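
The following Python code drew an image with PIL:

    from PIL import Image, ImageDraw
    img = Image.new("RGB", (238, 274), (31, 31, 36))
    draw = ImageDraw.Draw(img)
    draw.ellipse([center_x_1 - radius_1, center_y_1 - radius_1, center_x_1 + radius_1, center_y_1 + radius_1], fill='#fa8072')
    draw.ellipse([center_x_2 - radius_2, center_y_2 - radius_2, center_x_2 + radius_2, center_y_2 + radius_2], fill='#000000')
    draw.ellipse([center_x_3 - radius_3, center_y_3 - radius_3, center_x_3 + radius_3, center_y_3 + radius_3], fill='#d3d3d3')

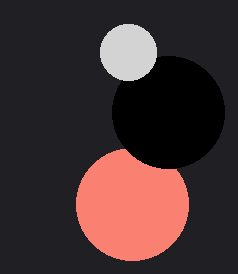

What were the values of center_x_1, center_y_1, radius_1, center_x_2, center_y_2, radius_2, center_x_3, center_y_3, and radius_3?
center_x_1 = 132, center_y_1 = 204, radius_1 = 56, center_x_2 = 168, center_y_2 = 112, radius_2 = 56, center_x_3 = 128, center_y_3 = 52, radius_3 = 28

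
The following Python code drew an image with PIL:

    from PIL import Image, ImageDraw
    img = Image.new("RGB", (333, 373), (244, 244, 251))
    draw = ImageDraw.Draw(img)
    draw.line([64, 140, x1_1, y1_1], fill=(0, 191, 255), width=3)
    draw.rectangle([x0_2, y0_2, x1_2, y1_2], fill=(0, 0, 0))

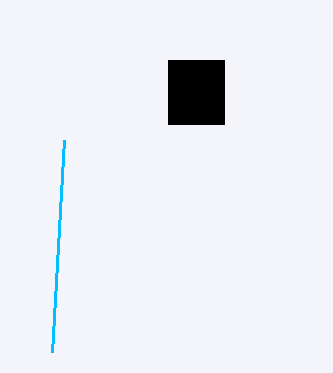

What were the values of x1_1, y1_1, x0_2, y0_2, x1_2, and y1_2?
x1_1 = 52; y1_1 = 352; x0_2 = 168; y0_2 = 60; x1_2 = 224; y1_2 = 124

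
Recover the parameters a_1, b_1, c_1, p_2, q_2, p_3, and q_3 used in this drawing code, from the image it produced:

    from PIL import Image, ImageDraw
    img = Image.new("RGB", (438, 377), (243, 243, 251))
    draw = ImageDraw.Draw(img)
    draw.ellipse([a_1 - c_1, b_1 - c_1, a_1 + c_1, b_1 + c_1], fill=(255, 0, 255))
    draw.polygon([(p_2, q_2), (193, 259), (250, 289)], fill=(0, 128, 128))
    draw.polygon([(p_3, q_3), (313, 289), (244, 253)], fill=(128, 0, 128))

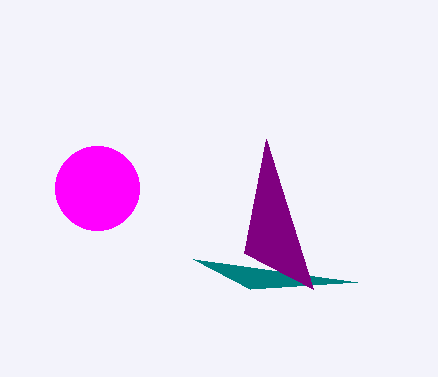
a_1 = 97; b_1 = 188; c_1 = 42; p_2 = 357; q_2 = 282; p_3 = 266; q_3 = 139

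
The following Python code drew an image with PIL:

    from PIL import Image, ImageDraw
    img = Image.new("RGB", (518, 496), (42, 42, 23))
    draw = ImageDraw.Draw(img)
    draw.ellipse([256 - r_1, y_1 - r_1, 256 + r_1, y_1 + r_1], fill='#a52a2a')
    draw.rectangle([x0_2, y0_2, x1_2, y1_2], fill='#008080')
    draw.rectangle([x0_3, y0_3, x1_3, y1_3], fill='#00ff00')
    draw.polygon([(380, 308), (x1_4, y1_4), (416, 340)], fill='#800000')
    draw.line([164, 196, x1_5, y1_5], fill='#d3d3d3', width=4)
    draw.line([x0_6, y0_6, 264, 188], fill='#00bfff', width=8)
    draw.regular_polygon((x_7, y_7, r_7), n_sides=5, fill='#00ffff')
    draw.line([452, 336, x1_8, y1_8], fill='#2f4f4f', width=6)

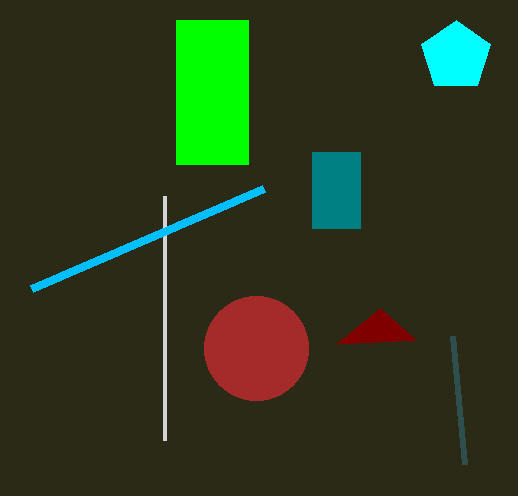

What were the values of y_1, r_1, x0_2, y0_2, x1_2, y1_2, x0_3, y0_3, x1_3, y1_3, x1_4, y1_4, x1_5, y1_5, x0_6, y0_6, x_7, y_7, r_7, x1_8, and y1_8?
y_1 = 348, r_1 = 52, x0_2 = 312, y0_2 = 152, x1_2 = 360, y1_2 = 228, x0_3 = 176, y0_3 = 20, x1_3 = 248, y1_3 = 164, x1_4 = 336, y1_4 = 344, x1_5 = 164, y1_5 = 440, x0_6 = 32, y0_6 = 288, x_7 = 456, y_7 = 56, r_7 = 36, x1_8 = 464, y1_8 = 464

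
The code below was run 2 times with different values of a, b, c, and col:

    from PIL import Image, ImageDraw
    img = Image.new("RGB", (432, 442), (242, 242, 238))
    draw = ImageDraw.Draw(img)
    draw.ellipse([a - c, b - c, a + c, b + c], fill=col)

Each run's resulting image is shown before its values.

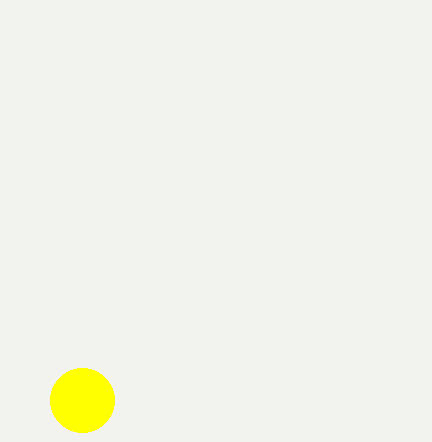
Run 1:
a = 82
b = 400
c = 32
col = 'yellow'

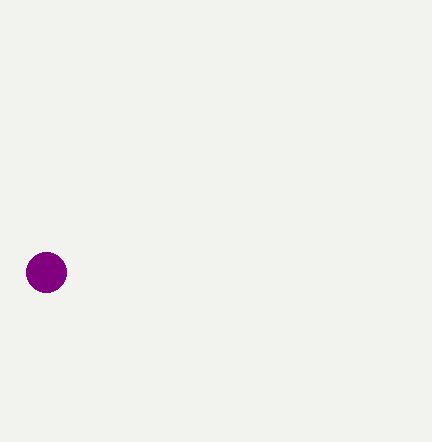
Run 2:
a = 46
b = 272
c = 20
col = 'purple'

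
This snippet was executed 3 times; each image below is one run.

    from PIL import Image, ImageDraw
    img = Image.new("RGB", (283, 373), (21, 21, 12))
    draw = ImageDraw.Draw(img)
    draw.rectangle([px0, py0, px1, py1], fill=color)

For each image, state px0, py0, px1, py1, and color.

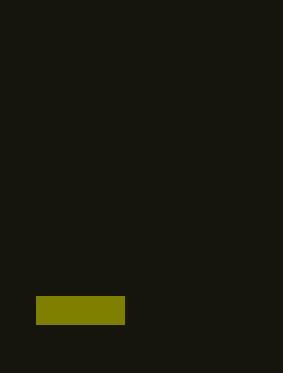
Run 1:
px0 = 36
py0 = 296
px1 = 124
py1 = 324
color = 'olive'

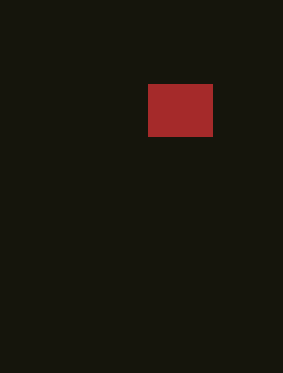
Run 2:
px0 = 148
py0 = 84
px1 = 212
py1 = 136
color = 'brown'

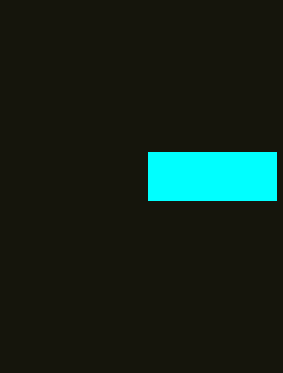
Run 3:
px0 = 148; py0 = 152; px1 = 276; py1 = 200; color = 'cyan'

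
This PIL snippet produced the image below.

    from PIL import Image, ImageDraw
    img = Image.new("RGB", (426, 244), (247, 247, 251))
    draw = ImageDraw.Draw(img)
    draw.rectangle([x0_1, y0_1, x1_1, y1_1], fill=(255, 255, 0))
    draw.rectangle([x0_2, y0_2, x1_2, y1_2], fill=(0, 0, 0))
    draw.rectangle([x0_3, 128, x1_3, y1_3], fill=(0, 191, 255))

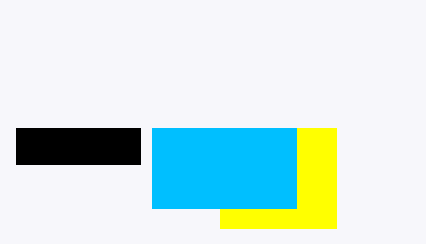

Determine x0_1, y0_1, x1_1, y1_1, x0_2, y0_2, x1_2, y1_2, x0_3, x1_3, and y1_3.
x0_1 = 220
y0_1 = 128
x1_1 = 336
y1_1 = 228
x0_2 = 16
y0_2 = 128
x1_2 = 140
y1_2 = 164
x0_3 = 152
x1_3 = 296
y1_3 = 208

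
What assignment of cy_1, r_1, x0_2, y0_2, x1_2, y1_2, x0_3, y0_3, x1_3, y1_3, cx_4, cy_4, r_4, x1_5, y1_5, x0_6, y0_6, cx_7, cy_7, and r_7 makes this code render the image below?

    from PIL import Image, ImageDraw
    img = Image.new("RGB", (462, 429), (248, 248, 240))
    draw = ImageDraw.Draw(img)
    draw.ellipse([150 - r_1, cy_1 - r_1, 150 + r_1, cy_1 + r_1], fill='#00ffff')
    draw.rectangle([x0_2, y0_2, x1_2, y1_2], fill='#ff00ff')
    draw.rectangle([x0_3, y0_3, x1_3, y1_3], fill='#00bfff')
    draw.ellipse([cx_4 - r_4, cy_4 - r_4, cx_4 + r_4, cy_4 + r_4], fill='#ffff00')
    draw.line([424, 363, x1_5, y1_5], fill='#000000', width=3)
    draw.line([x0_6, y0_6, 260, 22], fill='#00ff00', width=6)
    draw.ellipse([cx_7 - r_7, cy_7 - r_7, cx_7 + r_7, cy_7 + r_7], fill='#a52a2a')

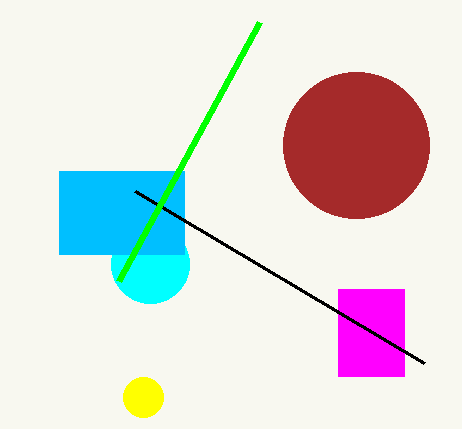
cy_1 = 264; r_1 = 39; x0_2 = 338; y0_2 = 289; x1_2 = 404; y1_2 = 376; x0_3 = 59; y0_3 = 171; x1_3 = 184; y1_3 = 254; cx_4 = 143; cy_4 = 397; r_4 = 20; x1_5 = 135; y1_5 = 191; x0_6 = 119; y0_6 = 281; cx_7 = 356; cy_7 = 145; r_7 = 73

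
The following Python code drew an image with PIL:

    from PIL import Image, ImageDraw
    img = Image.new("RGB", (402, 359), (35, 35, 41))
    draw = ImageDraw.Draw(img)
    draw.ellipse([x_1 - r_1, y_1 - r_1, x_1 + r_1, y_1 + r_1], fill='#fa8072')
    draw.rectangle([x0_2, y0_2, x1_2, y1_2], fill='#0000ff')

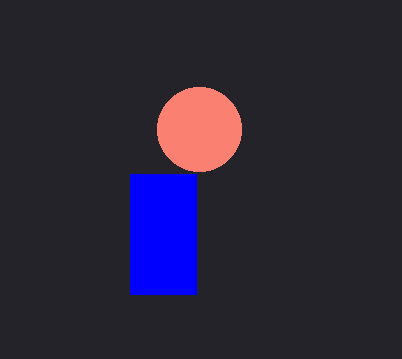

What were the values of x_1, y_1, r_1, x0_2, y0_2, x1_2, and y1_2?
x_1 = 199
y_1 = 129
r_1 = 42
x0_2 = 130
y0_2 = 174
x1_2 = 196
y1_2 = 294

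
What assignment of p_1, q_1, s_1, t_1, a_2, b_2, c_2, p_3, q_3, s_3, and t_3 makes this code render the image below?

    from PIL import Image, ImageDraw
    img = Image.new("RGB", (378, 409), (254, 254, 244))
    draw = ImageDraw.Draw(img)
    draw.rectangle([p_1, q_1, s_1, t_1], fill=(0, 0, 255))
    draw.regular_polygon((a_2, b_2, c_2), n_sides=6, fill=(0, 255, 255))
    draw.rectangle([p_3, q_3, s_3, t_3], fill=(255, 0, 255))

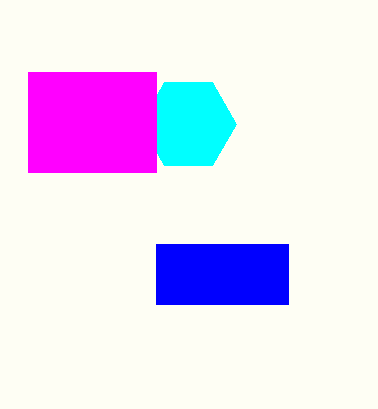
p_1 = 156
q_1 = 244
s_1 = 288
t_1 = 304
a_2 = 188
b_2 = 124
c_2 = 48
p_3 = 28
q_3 = 72
s_3 = 156
t_3 = 172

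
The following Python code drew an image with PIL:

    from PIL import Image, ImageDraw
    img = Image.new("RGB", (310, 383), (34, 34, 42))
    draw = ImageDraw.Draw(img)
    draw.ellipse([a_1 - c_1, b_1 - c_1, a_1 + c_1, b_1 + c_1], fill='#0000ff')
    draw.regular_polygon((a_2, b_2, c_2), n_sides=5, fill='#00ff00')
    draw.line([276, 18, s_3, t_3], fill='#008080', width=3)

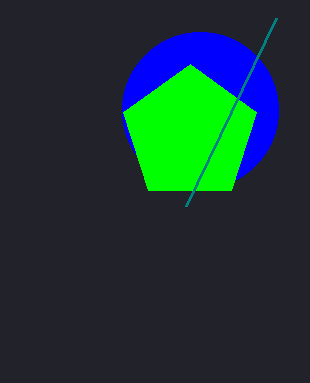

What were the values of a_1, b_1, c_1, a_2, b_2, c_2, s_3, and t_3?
a_1 = 200; b_1 = 110; c_1 = 78; a_2 = 190; b_2 = 134; c_2 = 70; s_3 = 186; t_3 = 206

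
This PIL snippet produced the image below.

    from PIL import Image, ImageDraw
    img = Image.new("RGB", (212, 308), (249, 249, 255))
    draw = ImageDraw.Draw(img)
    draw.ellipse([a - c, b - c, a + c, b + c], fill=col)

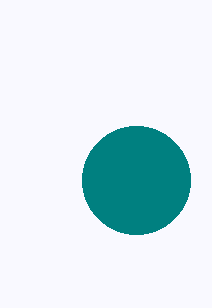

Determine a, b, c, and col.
a = 136, b = 180, c = 54, col = 'teal'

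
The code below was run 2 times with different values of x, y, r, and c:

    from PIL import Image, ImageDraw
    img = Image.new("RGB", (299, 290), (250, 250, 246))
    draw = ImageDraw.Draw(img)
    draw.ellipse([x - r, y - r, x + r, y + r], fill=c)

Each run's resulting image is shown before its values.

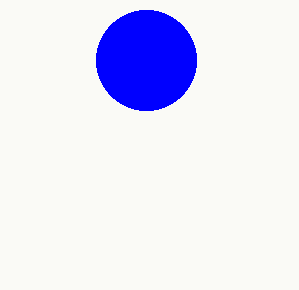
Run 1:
x = 146, y = 60, r = 50, c = 'blue'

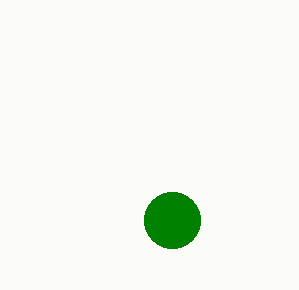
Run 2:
x = 172, y = 220, r = 28, c = 'green'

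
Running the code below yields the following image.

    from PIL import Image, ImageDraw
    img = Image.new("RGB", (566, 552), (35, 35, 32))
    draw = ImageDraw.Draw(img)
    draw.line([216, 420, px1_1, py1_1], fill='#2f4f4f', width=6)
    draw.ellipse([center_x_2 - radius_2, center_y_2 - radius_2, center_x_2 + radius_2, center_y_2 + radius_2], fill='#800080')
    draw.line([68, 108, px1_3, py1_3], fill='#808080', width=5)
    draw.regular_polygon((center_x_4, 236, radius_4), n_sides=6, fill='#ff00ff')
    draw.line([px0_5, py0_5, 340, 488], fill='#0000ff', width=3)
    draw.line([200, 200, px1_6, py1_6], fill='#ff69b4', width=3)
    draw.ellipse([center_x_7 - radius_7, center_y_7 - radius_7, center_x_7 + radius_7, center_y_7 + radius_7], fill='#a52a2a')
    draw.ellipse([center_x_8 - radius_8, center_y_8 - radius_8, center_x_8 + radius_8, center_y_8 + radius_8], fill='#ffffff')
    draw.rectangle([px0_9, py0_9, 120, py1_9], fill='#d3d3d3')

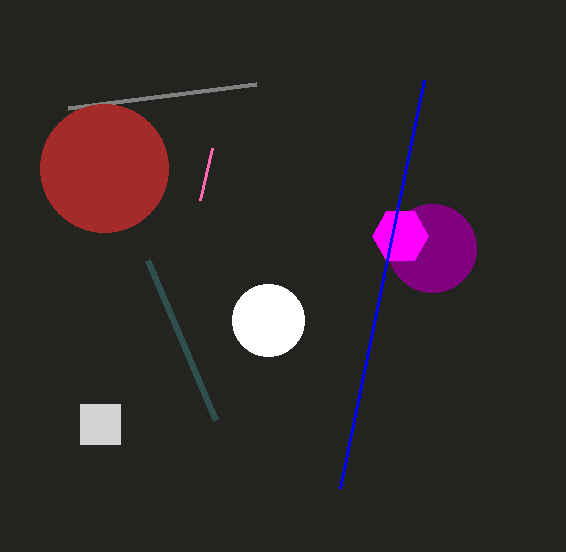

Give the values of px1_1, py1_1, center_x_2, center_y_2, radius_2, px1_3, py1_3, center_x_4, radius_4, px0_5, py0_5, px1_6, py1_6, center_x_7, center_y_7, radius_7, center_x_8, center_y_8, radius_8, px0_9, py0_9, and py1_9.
px1_1 = 148, py1_1 = 260, center_x_2 = 432, center_y_2 = 248, radius_2 = 44, px1_3 = 256, py1_3 = 84, center_x_4 = 400, radius_4 = 28, px0_5 = 424, py0_5 = 80, px1_6 = 212, py1_6 = 148, center_x_7 = 104, center_y_7 = 168, radius_7 = 64, center_x_8 = 268, center_y_8 = 320, radius_8 = 36, px0_9 = 80, py0_9 = 404, py1_9 = 444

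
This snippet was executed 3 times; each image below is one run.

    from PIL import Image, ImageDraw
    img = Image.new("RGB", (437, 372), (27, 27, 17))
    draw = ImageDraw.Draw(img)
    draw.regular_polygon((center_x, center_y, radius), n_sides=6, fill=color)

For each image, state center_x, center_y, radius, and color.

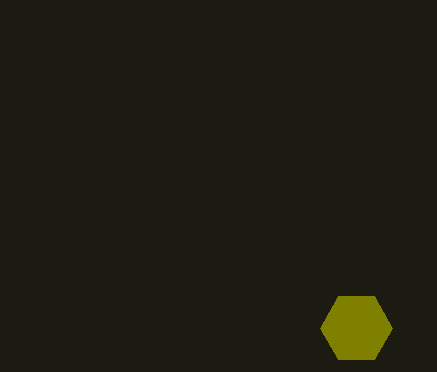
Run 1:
center_x = 356, center_y = 328, radius = 36, color = 'olive'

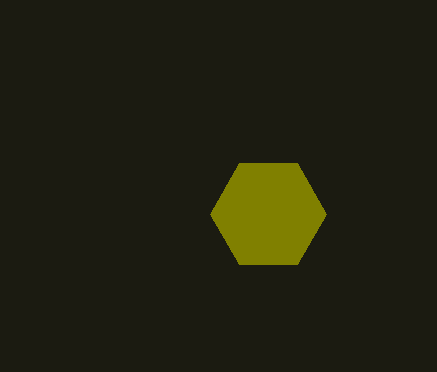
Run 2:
center_x = 268; center_y = 214; radius = 58; color = 'olive'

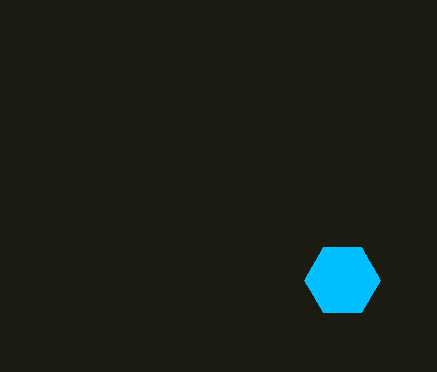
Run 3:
center_x = 342
center_y = 280
radius = 38
color = 'deepskyblue'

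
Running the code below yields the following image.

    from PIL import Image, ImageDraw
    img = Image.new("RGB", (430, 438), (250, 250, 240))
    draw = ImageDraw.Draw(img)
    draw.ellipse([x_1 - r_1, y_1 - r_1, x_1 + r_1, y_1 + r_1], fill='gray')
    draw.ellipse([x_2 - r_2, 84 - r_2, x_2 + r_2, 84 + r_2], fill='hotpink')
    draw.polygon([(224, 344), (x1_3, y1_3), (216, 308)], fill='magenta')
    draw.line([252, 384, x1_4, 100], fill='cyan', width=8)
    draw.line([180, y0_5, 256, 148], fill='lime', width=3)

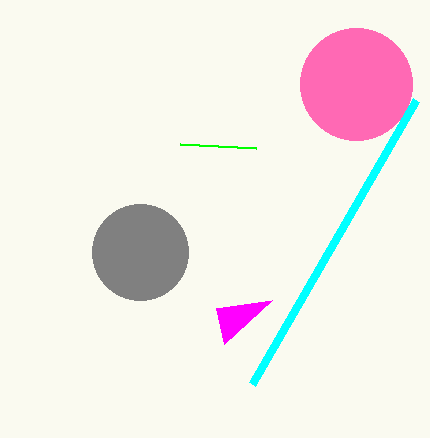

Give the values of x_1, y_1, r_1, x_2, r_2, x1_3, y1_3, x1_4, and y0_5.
x_1 = 140, y_1 = 252, r_1 = 48, x_2 = 356, r_2 = 56, x1_3 = 272, y1_3 = 300, x1_4 = 416, y0_5 = 144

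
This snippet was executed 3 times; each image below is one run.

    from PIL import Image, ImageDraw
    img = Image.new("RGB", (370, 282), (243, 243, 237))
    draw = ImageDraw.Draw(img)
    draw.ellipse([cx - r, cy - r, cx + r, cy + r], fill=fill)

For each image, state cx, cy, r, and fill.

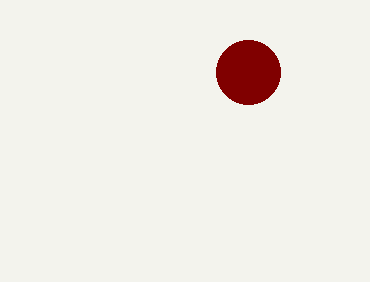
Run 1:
cx = 248
cy = 72
r = 32
fill = 'maroon'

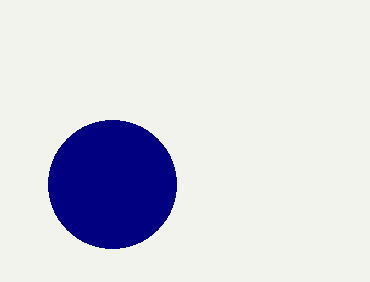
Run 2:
cx = 112, cy = 184, r = 64, fill = 'navy'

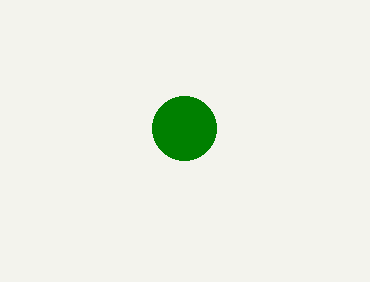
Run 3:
cx = 184, cy = 128, r = 32, fill = 'green'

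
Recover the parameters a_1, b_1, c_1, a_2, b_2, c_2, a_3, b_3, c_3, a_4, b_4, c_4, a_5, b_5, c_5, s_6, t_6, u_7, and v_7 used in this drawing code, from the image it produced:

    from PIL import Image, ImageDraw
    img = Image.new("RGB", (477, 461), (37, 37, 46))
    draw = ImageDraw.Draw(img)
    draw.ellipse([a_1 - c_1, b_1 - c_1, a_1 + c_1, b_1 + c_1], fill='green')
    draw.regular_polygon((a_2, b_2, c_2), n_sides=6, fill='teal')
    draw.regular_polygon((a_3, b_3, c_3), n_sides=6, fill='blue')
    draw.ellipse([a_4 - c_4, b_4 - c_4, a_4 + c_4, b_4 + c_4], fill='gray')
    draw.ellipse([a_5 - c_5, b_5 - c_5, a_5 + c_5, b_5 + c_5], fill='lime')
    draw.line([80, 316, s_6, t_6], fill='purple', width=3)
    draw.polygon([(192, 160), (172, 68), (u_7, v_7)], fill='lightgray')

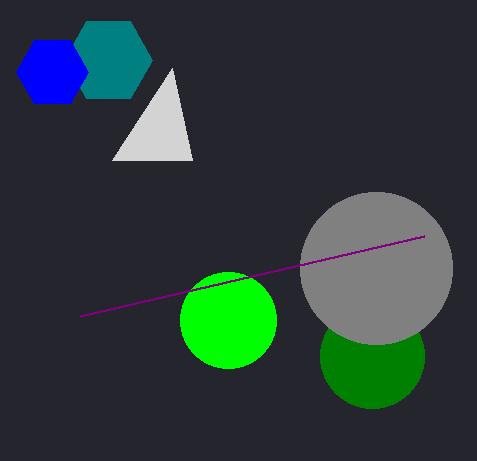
a_1 = 372; b_1 = 356; c_1 = 52; a_2 = 108; b_2 = 60; c_2 = 44; a_3 = 52; b_3 = 72; c_3 = 36; a_4 = 376; b_4 = 268; c_4 = 76; a_5 = 228; b_5 = 320; c_5 = 48; s_6 = 424; t_6 = 236; u_7 = 112; v_7 = 160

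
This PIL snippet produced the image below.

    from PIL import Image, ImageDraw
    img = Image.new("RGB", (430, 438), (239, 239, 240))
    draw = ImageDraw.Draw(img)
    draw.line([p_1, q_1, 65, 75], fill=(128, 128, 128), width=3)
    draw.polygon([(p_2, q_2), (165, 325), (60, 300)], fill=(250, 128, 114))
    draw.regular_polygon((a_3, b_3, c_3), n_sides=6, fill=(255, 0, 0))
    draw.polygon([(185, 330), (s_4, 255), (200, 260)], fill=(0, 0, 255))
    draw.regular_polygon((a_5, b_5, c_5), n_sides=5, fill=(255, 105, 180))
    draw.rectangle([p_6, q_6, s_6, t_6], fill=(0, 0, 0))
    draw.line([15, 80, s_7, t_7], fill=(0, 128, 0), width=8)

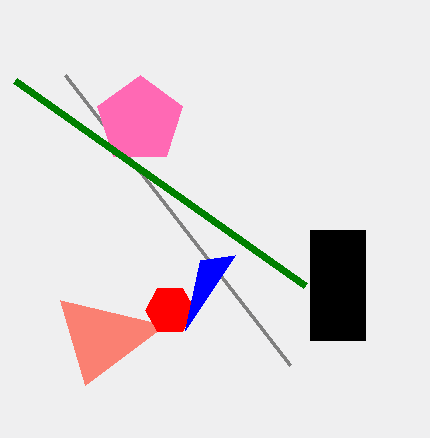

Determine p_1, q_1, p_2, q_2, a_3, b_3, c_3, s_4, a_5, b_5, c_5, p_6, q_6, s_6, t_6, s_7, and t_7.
p_1 = 290
q_1 = 365
p_2 = 85
q_2 = 385
a_3 = 170
b_3 = 310
c_3 = 25
s_4 = 235
a_5 = 140
b_5 = 120
c_5 = 45
p_6 = 310
q_6 = 230
s_6 = 365
t_6 = 340
s_7 = 305
t_7 = 285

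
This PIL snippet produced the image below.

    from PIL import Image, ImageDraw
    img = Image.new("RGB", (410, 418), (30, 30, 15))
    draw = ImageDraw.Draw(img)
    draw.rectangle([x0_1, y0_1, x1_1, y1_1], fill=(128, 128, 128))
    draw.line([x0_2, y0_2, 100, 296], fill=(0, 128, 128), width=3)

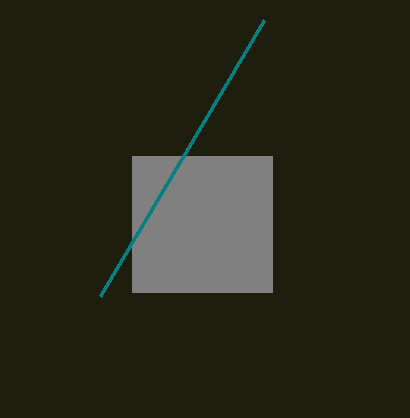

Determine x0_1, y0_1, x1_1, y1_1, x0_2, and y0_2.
x0_1 = 132, y0_1 = 156, x1_1 = 272, y1_1 = 292, x0_2 = 264, y0_2 = 20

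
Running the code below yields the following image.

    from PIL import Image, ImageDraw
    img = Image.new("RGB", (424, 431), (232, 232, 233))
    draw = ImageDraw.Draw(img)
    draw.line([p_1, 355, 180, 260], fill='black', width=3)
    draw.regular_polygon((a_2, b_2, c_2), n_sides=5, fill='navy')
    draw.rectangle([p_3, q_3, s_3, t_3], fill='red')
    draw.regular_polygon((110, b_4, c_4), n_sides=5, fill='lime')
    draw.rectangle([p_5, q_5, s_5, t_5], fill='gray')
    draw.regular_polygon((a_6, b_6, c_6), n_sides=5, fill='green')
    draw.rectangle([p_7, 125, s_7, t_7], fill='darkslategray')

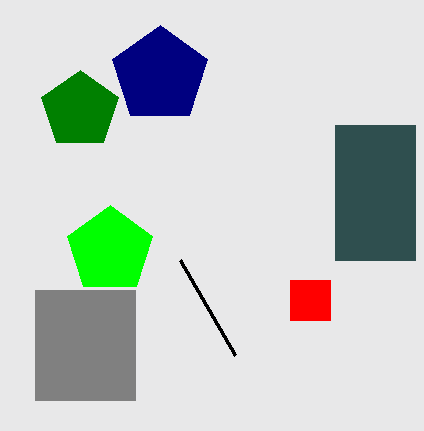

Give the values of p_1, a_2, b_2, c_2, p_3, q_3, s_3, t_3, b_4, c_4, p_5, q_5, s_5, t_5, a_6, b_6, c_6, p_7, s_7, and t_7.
p_1 = 235; a_2 = 160; b_2 = 75; c_2 = 50; p_3 = 290; q_3 = 280; s_3 = 330; t_3 = 320; b_4 = 250; c_4 = 45; p_5 = 35; q_5 = 290; s_5 = 135; t_5 = 400; a_6 = 80; b_6 = 110; c_6 = 40; p_7 = 335; s_7 = 415; t_7 = 260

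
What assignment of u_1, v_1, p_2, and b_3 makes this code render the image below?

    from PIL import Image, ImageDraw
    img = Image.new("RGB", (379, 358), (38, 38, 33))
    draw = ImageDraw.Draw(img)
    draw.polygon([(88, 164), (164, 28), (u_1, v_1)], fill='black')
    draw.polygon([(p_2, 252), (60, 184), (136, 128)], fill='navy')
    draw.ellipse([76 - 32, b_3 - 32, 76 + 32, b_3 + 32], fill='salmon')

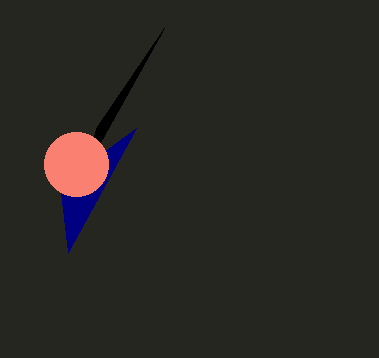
u_1 = 96, v_1 = 128, p_2 = 68, b_3 = 164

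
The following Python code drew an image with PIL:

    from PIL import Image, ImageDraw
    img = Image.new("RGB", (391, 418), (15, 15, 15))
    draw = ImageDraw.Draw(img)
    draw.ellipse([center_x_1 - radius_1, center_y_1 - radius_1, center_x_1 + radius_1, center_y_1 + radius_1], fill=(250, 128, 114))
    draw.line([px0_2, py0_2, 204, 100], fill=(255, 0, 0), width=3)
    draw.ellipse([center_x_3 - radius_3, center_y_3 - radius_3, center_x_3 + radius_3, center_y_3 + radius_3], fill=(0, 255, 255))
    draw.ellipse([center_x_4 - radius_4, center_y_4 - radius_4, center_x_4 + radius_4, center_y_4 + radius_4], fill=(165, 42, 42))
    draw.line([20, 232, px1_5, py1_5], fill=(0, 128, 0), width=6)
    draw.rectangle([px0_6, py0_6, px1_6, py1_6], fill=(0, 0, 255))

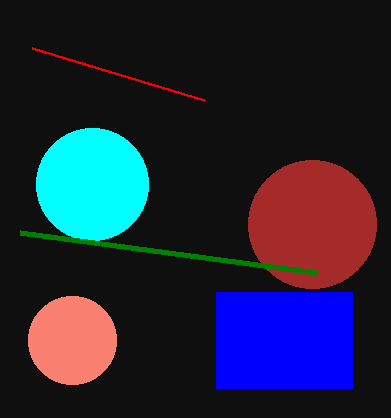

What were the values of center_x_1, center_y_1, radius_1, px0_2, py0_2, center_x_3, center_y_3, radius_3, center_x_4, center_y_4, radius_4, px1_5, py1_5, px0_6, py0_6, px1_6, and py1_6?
center_x_1 = 72; center_y_1 = 340; radius_1 = 44; px0_2 = 32; py0_2 = 48; center_x_3 = 92; center_y_3 = 184; radius_3 = 56; center_x_4 = 312; center_y_4 = 224; radius_4 = 64; px1_5 = 316; py1_5 = 272; px0_6 = 216; py0_6 = 292; px1_6 = 352; py1_6 = 388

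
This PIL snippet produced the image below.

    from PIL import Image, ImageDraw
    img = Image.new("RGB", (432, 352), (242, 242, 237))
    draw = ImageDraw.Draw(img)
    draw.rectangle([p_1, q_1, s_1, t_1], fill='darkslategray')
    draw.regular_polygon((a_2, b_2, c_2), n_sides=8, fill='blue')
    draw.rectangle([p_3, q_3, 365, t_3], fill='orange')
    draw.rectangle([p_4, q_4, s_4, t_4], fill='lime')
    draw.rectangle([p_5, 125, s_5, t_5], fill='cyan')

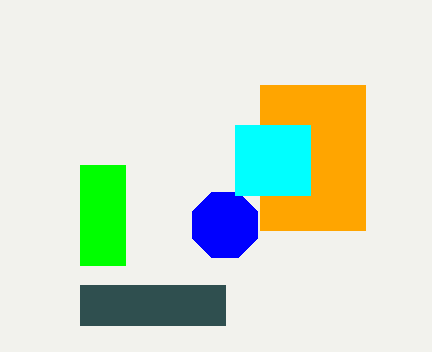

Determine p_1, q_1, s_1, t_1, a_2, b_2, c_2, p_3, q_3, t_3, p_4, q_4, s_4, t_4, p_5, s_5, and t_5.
p_1 = 80; q_1 = 285; s_1 = 225; t_1 = 325; a_2 = 225; b_2 = 225; c_2 = 35; p_3 = 260; q_3 = 85; t_3 = 230; p_4 = 80; q_4 = 165; s_4 = 125; t_4 = 265; p_5 = 235; s_5 = 310; t_5 = 195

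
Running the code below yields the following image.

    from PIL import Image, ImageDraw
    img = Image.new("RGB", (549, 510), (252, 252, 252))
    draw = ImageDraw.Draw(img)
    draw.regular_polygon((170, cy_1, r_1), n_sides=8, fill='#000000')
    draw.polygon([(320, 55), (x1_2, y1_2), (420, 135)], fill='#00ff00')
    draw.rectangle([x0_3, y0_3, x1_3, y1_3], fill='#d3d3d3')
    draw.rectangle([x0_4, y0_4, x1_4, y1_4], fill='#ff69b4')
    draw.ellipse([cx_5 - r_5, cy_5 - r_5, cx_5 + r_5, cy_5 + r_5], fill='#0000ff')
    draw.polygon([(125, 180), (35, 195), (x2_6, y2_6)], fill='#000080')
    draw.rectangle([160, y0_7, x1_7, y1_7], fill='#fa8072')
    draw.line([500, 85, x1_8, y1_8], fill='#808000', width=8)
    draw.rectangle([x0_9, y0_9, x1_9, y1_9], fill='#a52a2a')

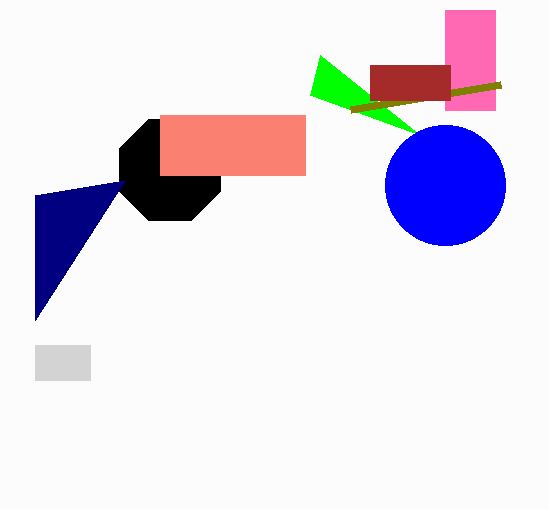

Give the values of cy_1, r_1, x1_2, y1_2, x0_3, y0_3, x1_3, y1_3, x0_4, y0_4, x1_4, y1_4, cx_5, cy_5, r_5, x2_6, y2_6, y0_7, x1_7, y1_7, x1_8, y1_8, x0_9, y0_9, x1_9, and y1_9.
cy_1 = 170
r_1 = 55
x1_2 = 310
y1_2 = 95
x0_3 = 35
y0_3 = 345
x1_3 = 90
y1_3 = 380
x0_4 = 445
y0_4 = 10
x1_4 = 495
y1_4 = 110
cx_5 = 445
cy_5 = 185
r_5 = 60
x2_6 = 35
y2_6 = 320
y0_7 = 115
x1_7 = 305
y1_7 = 175
x1_8 = 350
y1_8 = 110
x0_9 = 370
y0_9 = 65
x1_9 = 450
y1_9 = 100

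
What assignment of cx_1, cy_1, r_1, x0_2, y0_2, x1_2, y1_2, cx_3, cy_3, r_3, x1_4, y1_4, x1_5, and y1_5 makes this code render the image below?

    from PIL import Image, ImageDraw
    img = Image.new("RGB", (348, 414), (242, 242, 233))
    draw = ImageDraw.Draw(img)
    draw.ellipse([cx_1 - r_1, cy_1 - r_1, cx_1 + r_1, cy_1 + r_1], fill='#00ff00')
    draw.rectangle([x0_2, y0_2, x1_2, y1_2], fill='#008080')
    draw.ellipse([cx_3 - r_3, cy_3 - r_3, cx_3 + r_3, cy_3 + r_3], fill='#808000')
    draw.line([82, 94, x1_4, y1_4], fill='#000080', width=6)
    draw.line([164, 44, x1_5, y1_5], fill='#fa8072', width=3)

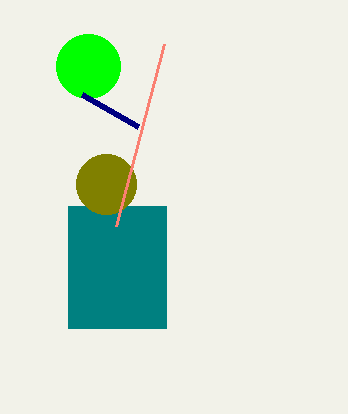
cx_1 = 88, cy_1 = 66, r_1 = 32, x0_2 = 68, y0_2 = 206, x1_2 = 166, y1_2 = 328, cx_3 = 106, cy_3 = 184, r_3 = 30, x1_4 = 138, y1_4 = 126, x1_5 = 116, y1_5 = 226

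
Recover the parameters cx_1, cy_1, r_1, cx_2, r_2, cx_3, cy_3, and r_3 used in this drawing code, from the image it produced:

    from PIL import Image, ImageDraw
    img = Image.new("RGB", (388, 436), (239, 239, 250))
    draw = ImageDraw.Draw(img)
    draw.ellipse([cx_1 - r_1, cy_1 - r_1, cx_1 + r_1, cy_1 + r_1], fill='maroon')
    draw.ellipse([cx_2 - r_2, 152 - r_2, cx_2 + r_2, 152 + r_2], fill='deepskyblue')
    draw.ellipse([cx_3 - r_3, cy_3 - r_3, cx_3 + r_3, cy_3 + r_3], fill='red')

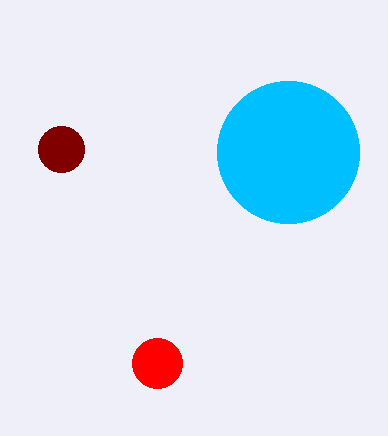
cx_1 = 61; cy_1 = 149; r_1 = 23; cx_2 = 288; r_2 = 71; cx_3 = 157; cy_3 = 363; r_3 = 25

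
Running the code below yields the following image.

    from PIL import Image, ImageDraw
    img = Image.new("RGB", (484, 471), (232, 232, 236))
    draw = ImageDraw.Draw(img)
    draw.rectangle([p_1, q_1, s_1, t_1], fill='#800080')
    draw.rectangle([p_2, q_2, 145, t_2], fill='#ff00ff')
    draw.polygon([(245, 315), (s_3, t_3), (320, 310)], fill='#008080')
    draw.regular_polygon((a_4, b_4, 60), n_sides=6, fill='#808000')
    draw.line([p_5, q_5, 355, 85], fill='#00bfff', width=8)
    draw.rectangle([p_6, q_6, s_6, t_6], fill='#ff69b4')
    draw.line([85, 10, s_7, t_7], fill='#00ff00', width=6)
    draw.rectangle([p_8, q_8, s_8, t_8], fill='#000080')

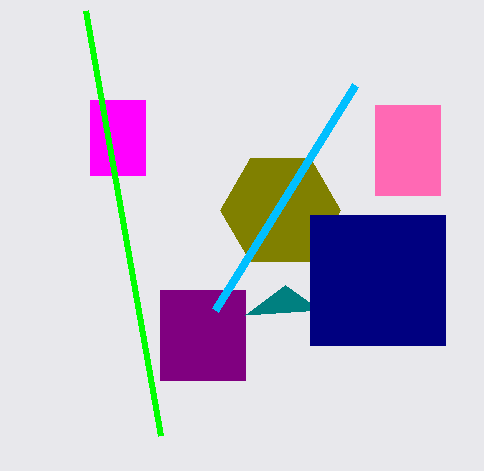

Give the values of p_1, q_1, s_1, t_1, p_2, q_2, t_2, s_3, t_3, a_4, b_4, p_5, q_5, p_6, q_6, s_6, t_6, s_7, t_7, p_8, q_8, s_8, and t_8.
p_1 = 160, q_1 = 290, s_1 = 245, t_1 = 380, p_2 = 90, q_2 = 100, t_2 = 175, s_3 = 285, t_3 = 285, a_4 = 280, b_4 = 210, p_5 = 215, q_5 = 310, p_6 = 375, q_6 = 105, s_6 = 440, t_6 = 195, s_7 = 160, t_7 = 435, p_8 = 310, q_8 = 215, s_8 = 445, t_8 = 345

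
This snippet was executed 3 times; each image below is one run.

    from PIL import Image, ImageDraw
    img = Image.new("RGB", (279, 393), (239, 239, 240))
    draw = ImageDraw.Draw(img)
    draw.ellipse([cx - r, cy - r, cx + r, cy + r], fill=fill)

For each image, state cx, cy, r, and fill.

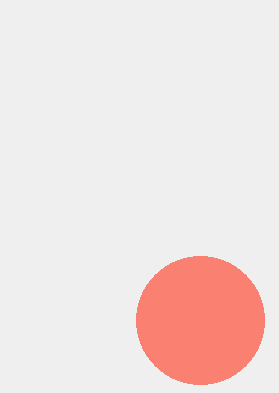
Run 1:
cx = 200; cy = 320; r = 64; fill = 'salmon'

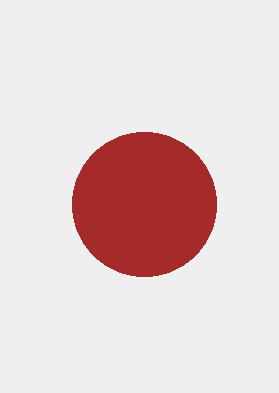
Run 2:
cx = 144; cy = 204; r = 72; fill = 'brown'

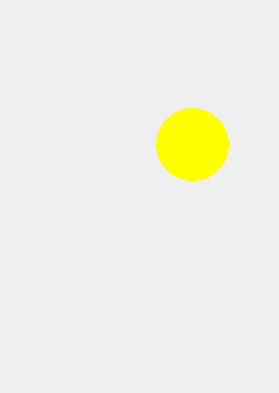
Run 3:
cx = 192, cy = 144, r = 36, fill = 'yellow'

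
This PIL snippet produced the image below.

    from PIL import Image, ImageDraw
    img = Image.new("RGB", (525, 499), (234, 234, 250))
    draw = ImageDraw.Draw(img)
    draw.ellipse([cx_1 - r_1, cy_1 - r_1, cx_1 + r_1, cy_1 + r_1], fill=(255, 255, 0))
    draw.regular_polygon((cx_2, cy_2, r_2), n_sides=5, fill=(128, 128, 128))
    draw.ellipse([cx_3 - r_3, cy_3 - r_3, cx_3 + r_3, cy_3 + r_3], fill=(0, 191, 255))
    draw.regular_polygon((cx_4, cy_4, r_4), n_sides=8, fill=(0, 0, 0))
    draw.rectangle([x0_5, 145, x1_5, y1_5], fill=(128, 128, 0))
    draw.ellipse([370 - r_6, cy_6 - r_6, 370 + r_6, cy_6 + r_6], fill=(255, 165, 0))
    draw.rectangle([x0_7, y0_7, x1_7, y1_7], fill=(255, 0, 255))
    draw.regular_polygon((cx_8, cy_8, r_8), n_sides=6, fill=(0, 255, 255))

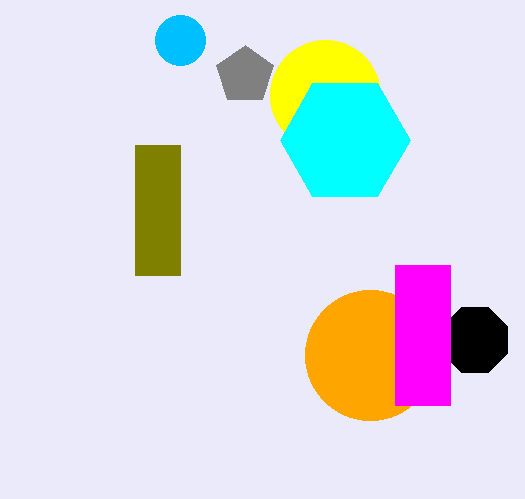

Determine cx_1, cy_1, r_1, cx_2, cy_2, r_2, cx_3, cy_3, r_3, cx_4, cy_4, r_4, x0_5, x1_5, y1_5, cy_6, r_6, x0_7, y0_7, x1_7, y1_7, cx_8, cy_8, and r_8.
cx_1 = 325; cy_1 = 95; r_1 = 55; cx_2 = 245; cy_2 = 75; r_2 = 30; cx_3 = 180; cy_3 = 40; r_3 = 25; cx_4 = 475; cy_4 = 340; r_4 = 35; x0_5 = 135; x1_5 = 180; y1_5 = 275; cy_6 = 355; r_6 = 65; x0_7 = 395; y0_7 = 265; x1_7 = 450; y1_7 = 405; cx_8 = 345; cy_8 = 140; r_8 = 65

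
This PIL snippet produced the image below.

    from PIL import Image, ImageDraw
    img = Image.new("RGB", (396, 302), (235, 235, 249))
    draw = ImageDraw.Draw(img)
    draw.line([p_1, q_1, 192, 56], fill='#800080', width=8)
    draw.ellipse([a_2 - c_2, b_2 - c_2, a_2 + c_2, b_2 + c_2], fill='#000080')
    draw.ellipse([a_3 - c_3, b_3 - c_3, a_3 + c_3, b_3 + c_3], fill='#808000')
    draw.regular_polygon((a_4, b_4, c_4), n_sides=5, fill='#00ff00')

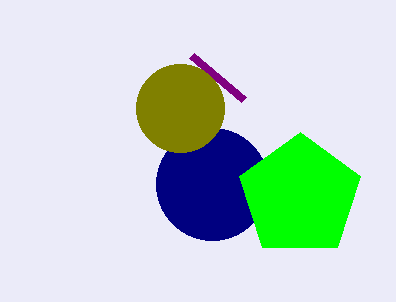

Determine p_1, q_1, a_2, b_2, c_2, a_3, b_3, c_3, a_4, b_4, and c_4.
p_1 = 244, q_1 = 100, a_2 = 212, b_2 = 184, c_2 = 56, a_3 = 180, b_3 = 108, c_3 = 44, a_4 = 300, b_4 = 196, c_4 = 64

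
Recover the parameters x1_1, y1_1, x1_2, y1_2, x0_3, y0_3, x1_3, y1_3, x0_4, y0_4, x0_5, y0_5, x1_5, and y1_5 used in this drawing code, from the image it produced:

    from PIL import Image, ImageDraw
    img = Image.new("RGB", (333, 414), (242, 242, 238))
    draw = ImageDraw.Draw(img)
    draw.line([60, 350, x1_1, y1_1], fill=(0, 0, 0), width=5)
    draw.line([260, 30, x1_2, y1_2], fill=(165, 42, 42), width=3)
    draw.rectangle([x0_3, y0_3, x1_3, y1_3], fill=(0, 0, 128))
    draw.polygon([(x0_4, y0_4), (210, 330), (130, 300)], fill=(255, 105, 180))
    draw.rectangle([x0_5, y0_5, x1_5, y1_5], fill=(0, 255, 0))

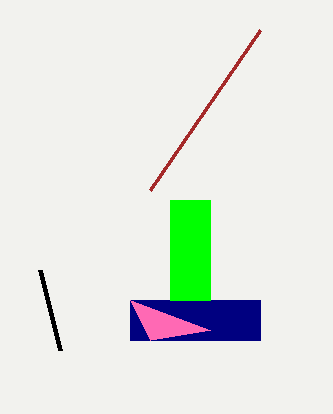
x1_1 = 40
y1_1 = 270
x1_2 = 150
y1_2 = 190
x0_3 = 130
y0_3 = 300
x1_3 = 260
y1_3 = 340
x0_4 = 150
y0_4 = 340
x0_5 = 170
y0_5 = 200
x1_5 = 210
y1_5 = 300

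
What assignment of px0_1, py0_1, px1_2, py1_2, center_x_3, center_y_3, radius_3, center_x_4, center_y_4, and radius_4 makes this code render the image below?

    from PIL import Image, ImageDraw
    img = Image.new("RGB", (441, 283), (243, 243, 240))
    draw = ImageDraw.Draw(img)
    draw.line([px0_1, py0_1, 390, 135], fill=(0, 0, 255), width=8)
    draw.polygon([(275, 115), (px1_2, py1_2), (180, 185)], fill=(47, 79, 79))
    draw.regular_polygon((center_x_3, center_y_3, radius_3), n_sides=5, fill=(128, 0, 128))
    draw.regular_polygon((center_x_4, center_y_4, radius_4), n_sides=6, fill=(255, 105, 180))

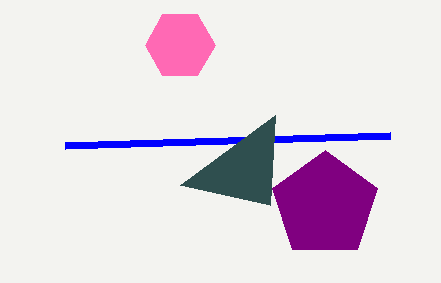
px0_1 = 65; py0_1 = 145; px1_2 = 270; py1_2 = 205; center_x_3 = 325; center_y_3 = 205; radius_3 = 55; center_x_4 = 180; center_y_4 = 45; radius_4 = 35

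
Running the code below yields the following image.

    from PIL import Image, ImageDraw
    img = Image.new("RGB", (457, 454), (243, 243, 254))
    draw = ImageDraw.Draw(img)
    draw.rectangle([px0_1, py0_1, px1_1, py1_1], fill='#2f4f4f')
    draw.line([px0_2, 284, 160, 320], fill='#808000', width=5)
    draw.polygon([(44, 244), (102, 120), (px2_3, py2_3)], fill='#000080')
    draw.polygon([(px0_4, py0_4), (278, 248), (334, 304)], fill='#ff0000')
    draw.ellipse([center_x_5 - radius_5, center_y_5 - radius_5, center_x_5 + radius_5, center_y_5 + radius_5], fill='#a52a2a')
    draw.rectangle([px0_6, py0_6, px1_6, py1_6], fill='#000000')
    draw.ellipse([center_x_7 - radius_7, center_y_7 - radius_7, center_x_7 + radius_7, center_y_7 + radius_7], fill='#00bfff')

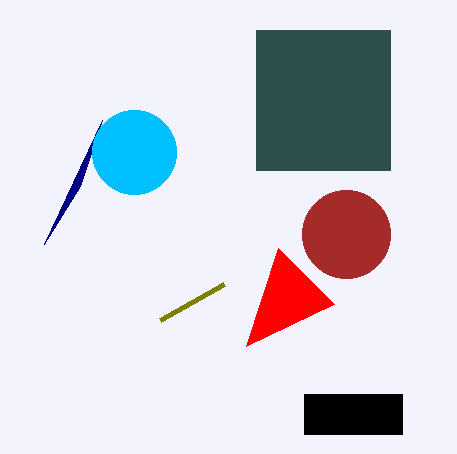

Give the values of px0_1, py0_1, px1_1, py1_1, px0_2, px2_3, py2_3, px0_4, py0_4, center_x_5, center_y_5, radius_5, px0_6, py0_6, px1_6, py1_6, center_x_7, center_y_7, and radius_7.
px0_1 = 256
py0_1 = 30
px1_1 = 390
py1_1 = 170
px0_2 = 224
px2_3 = 80
py2_3 = 186
px0_4 = 246
py0_4 = 346
center_x_5 = 346
center_y_5 = 234
radius_5 = 44
px0_6 = 304
py0_6 = 394
px1_6 = 402
py1_6 = 434
center_x_7 = 134
center_y_7 = 152
radius_7 = 42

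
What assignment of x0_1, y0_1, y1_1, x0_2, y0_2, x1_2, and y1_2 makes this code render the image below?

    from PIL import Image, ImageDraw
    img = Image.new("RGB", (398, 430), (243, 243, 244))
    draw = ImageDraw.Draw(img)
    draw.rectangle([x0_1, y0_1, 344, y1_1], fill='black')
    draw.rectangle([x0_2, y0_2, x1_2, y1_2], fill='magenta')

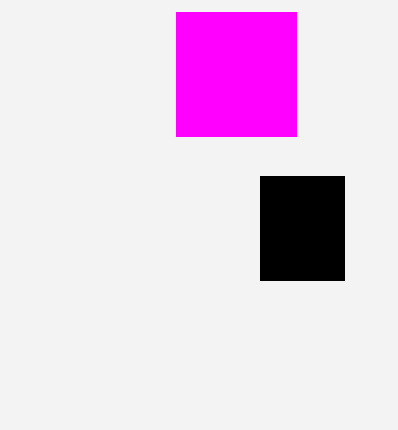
x0_1 = 260; y0_1 = 176; y1_1 = 280; x0_2 = 176; y0_2 = 12; x1_2 = 296; y1_2 = 136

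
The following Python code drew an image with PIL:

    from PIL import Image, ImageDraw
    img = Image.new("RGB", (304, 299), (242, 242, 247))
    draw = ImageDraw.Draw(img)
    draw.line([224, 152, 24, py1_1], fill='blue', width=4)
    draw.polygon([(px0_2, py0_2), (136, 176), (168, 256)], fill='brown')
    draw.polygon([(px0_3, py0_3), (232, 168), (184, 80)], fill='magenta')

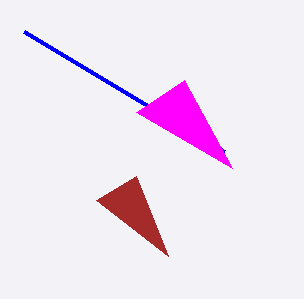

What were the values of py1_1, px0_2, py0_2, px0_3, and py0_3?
py1_1 = 32, px0_2 = 96, py0_2 = 200, px0_3 = 136, py0_3 = 112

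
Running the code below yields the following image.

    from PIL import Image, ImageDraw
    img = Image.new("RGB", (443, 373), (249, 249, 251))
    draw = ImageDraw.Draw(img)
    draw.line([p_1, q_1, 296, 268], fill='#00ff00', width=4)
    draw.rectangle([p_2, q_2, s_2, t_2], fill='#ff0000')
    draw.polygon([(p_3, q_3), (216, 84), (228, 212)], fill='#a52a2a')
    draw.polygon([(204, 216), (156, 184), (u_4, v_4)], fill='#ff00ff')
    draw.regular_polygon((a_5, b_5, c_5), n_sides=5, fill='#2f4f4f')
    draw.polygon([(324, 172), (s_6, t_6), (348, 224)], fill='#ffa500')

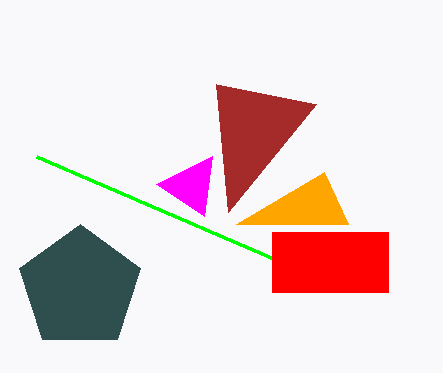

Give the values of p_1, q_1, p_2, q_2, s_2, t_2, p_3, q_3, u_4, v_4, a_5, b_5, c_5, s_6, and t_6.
p_1 = 36, q_1 = 156, p_2 = 272, q_2 = 232, s_2 = 388, t_2 = 292, p_3 = 316, q_3 = 104, u_4 = 212, v_4 = 156, a_5 = 80, b_5 = 288, c_5 = 64, s_6 = 236, t_6 = 224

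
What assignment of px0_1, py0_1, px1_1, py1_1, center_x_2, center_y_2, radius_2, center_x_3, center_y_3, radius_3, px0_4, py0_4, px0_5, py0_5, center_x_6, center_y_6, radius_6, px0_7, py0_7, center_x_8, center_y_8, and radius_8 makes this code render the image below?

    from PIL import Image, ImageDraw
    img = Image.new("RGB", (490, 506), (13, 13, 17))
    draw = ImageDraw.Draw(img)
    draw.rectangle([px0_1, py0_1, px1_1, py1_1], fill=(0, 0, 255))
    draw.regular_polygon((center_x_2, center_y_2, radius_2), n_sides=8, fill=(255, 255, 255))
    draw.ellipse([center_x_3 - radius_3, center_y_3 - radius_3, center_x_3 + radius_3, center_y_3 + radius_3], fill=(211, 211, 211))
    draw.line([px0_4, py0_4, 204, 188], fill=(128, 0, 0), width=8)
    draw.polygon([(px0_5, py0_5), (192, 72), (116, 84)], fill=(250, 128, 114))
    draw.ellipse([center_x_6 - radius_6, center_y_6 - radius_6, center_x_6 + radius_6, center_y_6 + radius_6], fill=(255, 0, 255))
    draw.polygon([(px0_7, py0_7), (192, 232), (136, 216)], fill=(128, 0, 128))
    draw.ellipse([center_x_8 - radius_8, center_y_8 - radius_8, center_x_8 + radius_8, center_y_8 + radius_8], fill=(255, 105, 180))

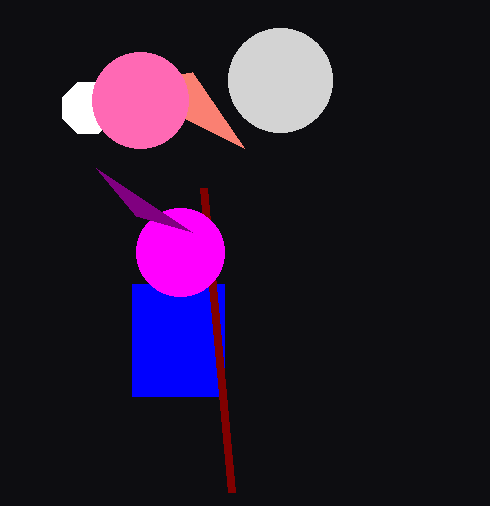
px0_1 = 132
py0_1 = 284
px1_1 = 224
py1_1 = 396
center_x_2 = 88
center_y_2 = 108
radius_2 = 28
center_x_3 = 280
center_y_3 = 80
radius_3 = 52
px0_4 = 232
py0_4 = 492
px0_5 = 244
py0_5 = 148
center_x_6 = 180
center_y_6 = 252
radius_6 = 44
px0_7 = 96
py0_7 = 168
center_x_8 = 140
center_y_8 = 100
radius_8 = 48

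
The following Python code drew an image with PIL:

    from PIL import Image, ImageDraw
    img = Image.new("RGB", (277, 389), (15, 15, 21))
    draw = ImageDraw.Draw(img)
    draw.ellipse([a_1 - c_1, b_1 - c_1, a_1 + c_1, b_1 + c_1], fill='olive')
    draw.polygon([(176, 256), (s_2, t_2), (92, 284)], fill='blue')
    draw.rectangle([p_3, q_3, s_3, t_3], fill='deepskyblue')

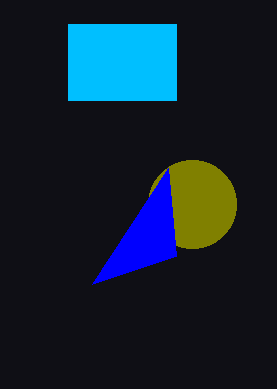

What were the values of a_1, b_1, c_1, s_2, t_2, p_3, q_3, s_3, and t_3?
a_1 = 192
b_1 = 204
c_1 = 44
s_2 = 168
t_2 = 168
p_3 = 68
q_3 = 24
s_3 = 176
t_3 = 100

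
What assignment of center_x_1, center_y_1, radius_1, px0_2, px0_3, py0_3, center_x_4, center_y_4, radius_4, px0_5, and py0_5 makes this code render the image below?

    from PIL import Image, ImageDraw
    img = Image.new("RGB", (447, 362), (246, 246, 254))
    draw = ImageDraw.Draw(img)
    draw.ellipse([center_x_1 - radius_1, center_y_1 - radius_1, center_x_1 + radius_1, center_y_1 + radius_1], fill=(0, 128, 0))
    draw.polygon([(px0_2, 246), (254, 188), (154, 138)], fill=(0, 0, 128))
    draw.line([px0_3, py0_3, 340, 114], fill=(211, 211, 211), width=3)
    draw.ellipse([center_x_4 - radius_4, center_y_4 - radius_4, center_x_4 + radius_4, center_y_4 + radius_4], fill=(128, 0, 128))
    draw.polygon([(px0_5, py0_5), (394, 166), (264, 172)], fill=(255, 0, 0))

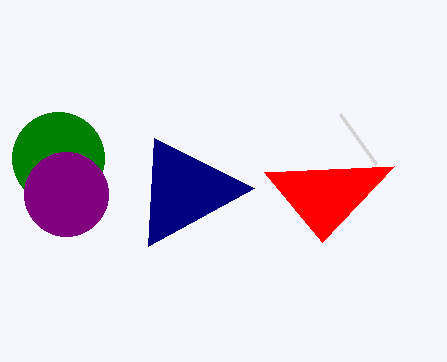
center_x_1 = 58; center_y_1 = 158; radius_1 = 46; px0_2 = 148; px0_3 = 376; py0_3 = 164; center_x_4 = 66; center_y_4 = 194; radius_4 = 42; px0_5 = 322; py0_5 = 242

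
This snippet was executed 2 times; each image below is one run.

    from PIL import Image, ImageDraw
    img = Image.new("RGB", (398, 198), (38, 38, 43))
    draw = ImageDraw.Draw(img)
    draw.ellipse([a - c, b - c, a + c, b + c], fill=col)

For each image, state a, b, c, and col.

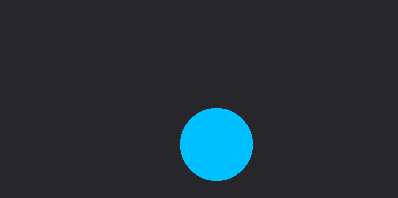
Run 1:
a = 216
b = 144
c = 36
col = 'deepskyblue'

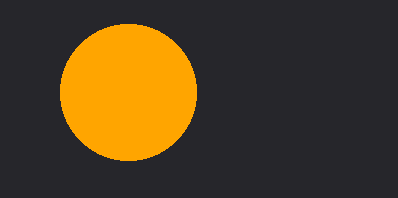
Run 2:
a = 128, b = 92, c = 68, col = 'orange'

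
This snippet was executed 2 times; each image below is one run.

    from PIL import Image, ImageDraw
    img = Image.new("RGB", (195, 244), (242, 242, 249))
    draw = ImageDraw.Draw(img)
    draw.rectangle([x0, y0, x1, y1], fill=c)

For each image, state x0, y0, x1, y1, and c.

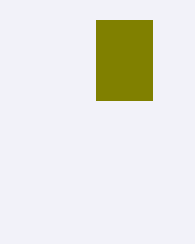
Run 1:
x0 = 96
y0 = 20
x1 = 152
y1 = 100
c = 'olive'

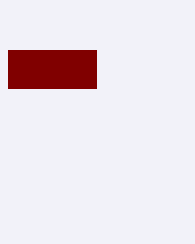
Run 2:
x0 = 8, y0 = 50, x1 = 96, y1 = 88, c = 'maroon'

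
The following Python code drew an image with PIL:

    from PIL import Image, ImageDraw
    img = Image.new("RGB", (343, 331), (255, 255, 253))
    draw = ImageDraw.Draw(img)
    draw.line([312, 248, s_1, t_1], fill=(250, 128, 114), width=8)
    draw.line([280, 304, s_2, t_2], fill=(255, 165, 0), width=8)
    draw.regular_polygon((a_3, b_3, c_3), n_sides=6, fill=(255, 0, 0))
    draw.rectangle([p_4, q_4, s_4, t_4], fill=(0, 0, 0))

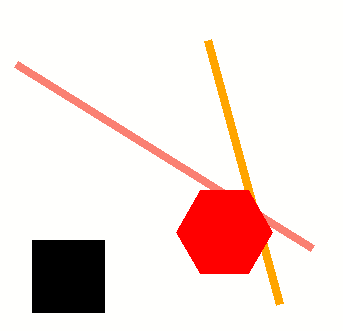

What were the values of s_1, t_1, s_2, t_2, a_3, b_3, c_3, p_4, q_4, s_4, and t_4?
s_1 = 16
t_1 = 64
s_2 = 208
t_2 = 40
a_3 = 224
b_3 = 232
c_3 = 48
p_4 = 32
q_4 = 240
s_4 = 104
t_4 = 312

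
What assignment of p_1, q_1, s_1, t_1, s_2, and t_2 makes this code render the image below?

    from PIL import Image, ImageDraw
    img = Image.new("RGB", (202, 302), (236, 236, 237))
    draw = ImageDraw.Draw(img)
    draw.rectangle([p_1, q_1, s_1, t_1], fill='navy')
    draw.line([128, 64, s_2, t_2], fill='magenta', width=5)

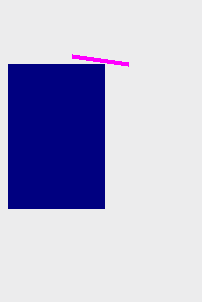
p_1 = 8; q_1 = 64; s_1 = 104; t_1 = 208; s_2 = 72; t_2 = 56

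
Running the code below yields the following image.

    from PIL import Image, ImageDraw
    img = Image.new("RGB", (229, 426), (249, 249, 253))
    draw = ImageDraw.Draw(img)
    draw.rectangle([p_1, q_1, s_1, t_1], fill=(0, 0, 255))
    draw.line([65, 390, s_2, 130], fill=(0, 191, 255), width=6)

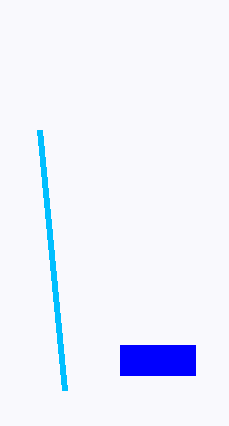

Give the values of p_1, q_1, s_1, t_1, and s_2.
p_1 = 120; q_1 = 345; s_1 = 195; t_1 = 375; s_2 = 40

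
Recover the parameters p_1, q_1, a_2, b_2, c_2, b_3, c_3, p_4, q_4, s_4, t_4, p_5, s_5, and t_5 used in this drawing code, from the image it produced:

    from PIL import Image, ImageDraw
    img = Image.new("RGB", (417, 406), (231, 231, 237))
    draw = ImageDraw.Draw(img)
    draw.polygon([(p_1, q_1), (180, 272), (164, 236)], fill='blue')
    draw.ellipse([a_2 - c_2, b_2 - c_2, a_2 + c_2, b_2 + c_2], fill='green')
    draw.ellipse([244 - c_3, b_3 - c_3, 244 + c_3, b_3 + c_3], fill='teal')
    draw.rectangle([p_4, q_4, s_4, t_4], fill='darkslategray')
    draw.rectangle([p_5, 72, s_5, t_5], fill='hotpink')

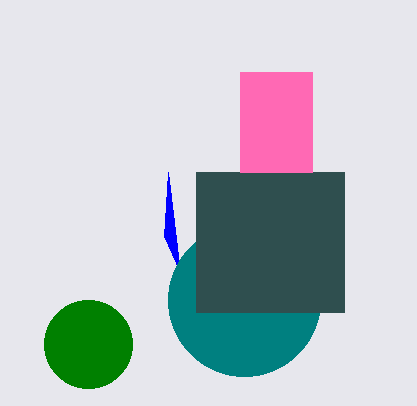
p_1 = 168, q_1 = 172, a_2 = 88, b_2 = 344, c_2 = 44, b_3 = 300, c_3 = 76, p_4 = 196, q_4 = 172, s_4 = 344, t_4 = 312, p_5 = 240, s_5 = 312, t_5 = 172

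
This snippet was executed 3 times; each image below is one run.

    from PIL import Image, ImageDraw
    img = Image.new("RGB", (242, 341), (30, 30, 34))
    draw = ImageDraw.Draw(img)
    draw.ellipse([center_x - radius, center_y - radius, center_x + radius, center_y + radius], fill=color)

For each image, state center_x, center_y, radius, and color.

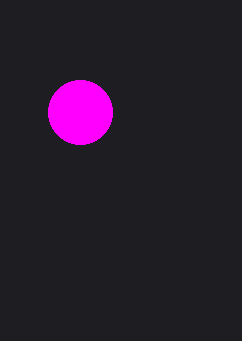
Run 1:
center_x = 80; center_y = 112; radius = 32; color = 'magenta'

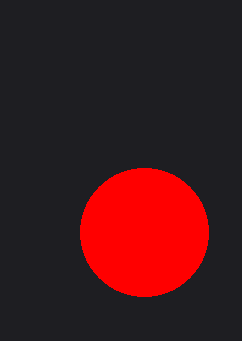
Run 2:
center_x = 144; center_y = 232; radius = 64; color = 'red'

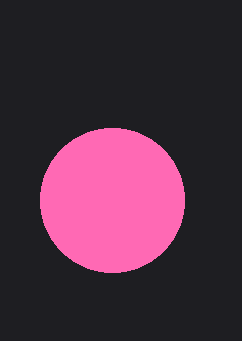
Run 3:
center_x = 112
center_y = 200
radius = 72
color = 'hotpink'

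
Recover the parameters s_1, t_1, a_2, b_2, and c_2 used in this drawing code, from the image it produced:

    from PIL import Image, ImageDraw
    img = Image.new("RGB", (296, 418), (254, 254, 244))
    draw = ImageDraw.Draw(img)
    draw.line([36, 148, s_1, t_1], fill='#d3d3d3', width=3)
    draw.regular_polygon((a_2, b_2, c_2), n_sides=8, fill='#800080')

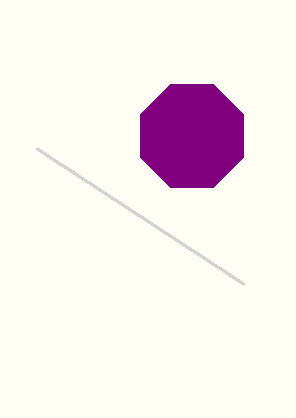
s_1 = 244, t_1 = 284, a_2 = 192, b_2 = 136, c_2 = 56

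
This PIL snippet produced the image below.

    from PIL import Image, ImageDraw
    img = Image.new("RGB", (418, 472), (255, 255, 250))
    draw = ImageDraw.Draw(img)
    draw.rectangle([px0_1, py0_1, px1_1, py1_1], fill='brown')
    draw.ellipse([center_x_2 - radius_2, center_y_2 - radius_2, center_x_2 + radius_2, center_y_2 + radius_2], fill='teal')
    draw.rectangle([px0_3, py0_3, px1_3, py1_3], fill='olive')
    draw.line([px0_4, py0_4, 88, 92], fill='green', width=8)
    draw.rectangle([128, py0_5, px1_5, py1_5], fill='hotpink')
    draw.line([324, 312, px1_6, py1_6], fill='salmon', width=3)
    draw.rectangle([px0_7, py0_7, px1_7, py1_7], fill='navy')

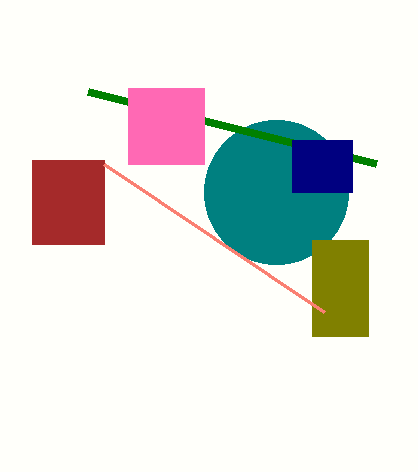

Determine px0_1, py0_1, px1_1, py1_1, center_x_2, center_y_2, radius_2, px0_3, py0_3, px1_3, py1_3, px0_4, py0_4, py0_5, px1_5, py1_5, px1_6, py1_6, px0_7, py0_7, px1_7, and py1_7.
px0_1 = 32, py0_1 = 160, px1_1 = 104, py1_1 = 244, center_x_2 = 276, center_y_2 = 192, radius_2 = 72, px0_3 = 312, py0_3 = 240, px1_3 = 368, py1_3 = 336, px0_4 = 376, py0_4 = 164, py0_5 = 88, px1_5 = 204, py1_5 = 164, px1_6 = 104, py1_6 = 164, px0_7 = 292, py0_7 = 140, px1_7 = 352, py1_7 = 192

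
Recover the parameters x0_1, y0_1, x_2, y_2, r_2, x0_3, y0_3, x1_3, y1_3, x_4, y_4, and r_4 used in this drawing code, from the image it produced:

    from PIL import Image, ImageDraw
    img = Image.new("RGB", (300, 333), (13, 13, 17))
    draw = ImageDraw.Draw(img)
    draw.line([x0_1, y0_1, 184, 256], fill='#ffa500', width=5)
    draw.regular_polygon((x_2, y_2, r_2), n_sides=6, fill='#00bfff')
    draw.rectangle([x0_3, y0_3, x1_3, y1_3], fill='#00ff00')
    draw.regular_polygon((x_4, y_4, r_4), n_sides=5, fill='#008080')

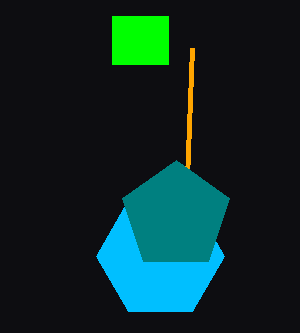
x0_1 = 192, y0_1 = 48, x_2 = 160, y_2 = 256, r_2 = 64, x0_3 = 112, y0_3 = 16, x1_3 = 168, y1_3 = 64, x_4 = 176, y_4 = 216, r_4 = 56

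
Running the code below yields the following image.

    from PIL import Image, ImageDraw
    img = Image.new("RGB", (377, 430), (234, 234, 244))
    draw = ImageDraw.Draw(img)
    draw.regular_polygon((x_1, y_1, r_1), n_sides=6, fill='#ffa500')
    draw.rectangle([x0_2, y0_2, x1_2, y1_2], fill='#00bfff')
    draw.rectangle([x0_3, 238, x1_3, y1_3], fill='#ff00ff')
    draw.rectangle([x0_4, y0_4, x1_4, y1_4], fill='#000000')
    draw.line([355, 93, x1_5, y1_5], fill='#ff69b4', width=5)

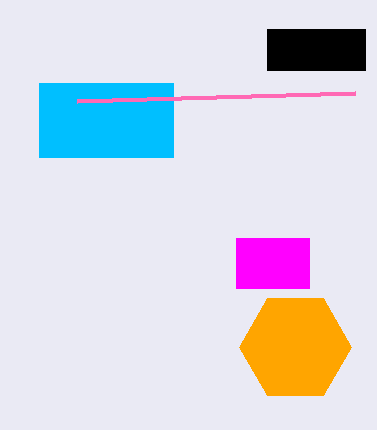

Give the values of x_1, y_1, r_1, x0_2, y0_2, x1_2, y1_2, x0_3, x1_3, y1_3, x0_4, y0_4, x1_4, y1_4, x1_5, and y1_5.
x_1 = 295; y_1 = 347; r_1 = 56; x0_2 = 39; y0_2 = 83; x1_2 = 173; y1_2 = 157; x0_3 = 236; x1_3 = 309; y1_3 = 288; x0_4 = 267; y0_4 = 29; x1_4 = 365; y1_4 = 70; x1_5 = 77; y1_5 = 101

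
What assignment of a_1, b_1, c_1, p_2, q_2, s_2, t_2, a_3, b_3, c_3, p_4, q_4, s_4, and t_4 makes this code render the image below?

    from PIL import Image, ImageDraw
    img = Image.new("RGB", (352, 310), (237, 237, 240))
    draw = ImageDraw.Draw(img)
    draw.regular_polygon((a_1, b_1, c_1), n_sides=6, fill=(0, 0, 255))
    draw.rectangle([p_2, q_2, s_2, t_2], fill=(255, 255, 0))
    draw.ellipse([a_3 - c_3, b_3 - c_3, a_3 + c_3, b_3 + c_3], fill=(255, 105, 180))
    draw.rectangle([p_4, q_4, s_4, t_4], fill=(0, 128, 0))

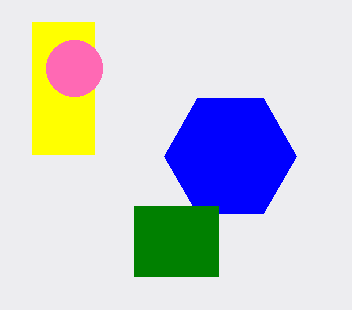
a_1 = 230; b_1 = 156; c_1 = 66; p_2 = 32; q_2 = 22; s_2 = 94; t_2 = 154; a_3 = 74; b_3 = 68; c_3 = 28; p_4 = 134; q_4 = 206; s_4 = 218; t_4 = 276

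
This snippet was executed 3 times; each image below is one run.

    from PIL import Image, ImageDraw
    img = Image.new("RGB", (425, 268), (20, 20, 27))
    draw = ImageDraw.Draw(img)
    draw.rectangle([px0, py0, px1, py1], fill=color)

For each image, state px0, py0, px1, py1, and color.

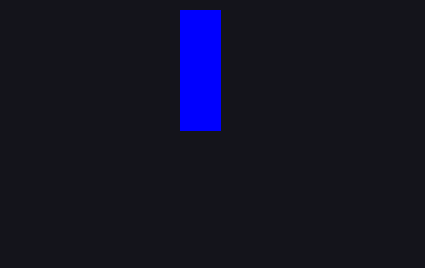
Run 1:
px0 = 180
py0 = 10
px1 = 220
py1 = 130
color = 'blue'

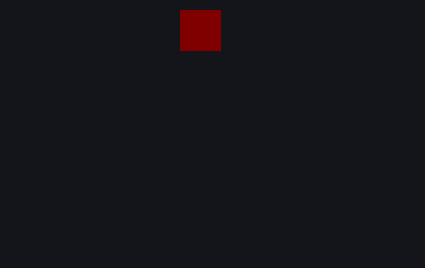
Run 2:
px0 = 180
py0 = 10
px1 = 220
py1 = 50
color = 'maroon'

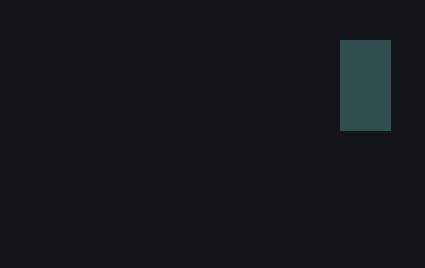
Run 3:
px0 = 340, py0 = 40, px1 = 390, py1 = 130, color = 'darkslategray'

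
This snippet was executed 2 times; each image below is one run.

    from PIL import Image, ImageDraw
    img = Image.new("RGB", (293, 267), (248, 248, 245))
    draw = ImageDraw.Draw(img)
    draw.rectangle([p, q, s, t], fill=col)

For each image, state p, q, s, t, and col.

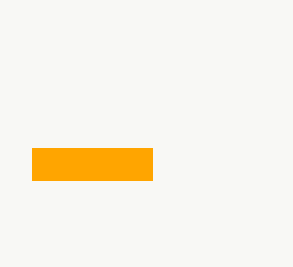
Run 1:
p = 32
q = 148
s = 152
t = 180
col = 'orange'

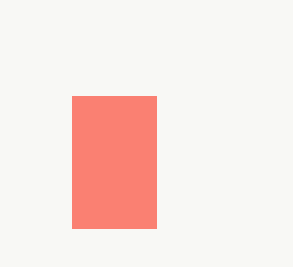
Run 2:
p = 72
q = 96
s = 156
t = 228
col = 'salmon'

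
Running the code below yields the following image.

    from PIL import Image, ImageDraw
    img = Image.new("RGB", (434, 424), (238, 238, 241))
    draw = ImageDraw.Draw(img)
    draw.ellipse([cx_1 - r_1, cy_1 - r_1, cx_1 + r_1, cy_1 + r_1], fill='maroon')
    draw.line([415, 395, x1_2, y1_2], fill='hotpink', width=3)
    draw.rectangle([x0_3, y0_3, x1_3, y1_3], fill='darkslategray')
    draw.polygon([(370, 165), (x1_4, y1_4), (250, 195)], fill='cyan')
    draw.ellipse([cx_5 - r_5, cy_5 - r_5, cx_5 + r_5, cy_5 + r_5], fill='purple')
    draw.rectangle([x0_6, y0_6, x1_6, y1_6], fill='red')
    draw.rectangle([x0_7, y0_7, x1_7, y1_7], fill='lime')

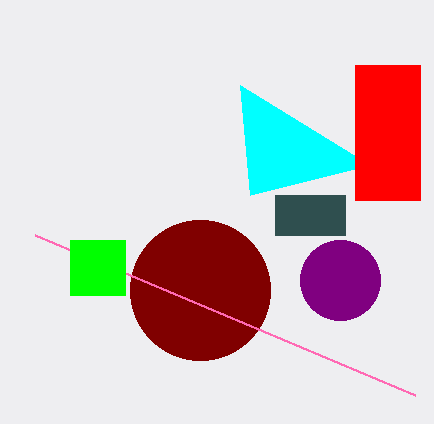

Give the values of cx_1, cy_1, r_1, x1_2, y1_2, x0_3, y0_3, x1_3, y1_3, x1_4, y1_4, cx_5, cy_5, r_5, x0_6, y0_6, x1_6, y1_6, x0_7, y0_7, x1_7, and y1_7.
cx_1 = 200; cy_1 = 290; r_1 = 70; x1_2 = 35; y1_2 = 235; x0_3 = 275; y0_3 = 195; x1_3 = 345; y1_3 = 235; x1_4 = 240; y1_4 = 85; cx_5 = 340; cy_5 = 280; r_5 = 40; x0_6 = 355; y0_6 = 65; x1_6 = 420; y1_6 = 200; x0_7 = 70; y0_7 = 240; x1_7 = 125; y1_7 = 295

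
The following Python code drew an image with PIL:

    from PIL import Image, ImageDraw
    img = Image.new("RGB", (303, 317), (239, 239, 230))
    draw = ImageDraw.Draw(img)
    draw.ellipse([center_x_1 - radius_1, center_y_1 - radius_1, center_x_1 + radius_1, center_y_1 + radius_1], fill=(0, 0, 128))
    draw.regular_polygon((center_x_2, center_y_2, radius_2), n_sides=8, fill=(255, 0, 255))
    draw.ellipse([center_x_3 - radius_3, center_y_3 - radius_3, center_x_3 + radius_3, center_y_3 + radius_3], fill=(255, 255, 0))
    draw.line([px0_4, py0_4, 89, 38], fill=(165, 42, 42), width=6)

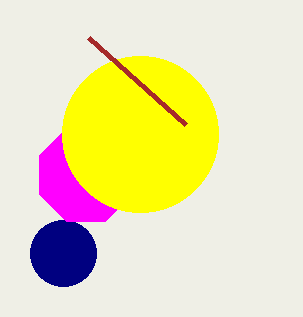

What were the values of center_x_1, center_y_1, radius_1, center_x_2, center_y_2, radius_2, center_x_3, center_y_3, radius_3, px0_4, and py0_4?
center_x_1 = 63
center_y_1 = 253
radius_1 = 33
center_x_2 = 86
center_y_2 = 175
radius_2 = 50
center_x_3 = 140
center_y_3 = 134
radius_3 = 78
px0_4 = 186
py0_4 = 125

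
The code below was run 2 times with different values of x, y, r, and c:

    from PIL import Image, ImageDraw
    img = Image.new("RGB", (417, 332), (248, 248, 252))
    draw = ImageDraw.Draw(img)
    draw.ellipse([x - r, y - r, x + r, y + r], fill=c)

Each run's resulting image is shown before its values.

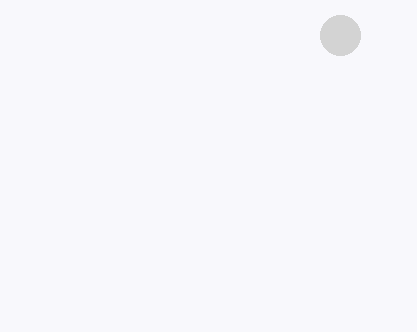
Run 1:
x = 340, y = 35, r = 20, c = 'lightgray'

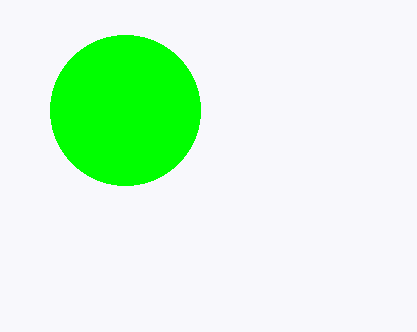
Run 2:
x = 125, y = 110, r = 75, c = 'lime'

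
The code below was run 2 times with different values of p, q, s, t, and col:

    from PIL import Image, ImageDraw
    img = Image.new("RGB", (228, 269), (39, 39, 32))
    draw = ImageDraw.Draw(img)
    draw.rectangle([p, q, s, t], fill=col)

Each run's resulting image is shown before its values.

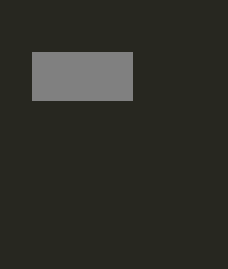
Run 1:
p = 32
q = 52
s = 132
t = 100
col = 'gray'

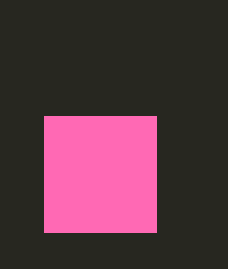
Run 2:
p = 44, q = 116, s = 156, t = 232, col = 'hotpink'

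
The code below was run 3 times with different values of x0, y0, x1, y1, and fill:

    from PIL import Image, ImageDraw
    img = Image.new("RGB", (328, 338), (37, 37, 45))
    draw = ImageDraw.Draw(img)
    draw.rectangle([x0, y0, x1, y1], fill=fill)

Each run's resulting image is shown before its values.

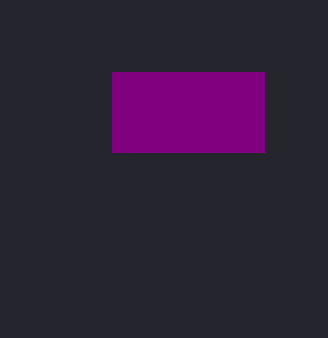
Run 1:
x0 = 112; y0 = 72; x1 = 264; y1 = 152; fill = 'purple'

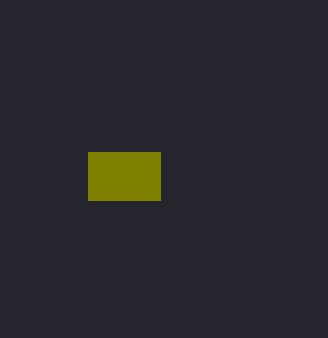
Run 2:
x0 = 88; y0 = 152; x1 = 160; y1 = 200; fill = 'olive'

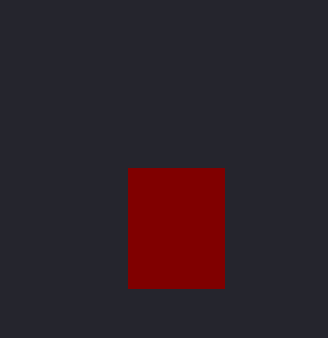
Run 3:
x0 = 128, y0 = 168, x1 = 224, y1 = 288, fill = 'maroon'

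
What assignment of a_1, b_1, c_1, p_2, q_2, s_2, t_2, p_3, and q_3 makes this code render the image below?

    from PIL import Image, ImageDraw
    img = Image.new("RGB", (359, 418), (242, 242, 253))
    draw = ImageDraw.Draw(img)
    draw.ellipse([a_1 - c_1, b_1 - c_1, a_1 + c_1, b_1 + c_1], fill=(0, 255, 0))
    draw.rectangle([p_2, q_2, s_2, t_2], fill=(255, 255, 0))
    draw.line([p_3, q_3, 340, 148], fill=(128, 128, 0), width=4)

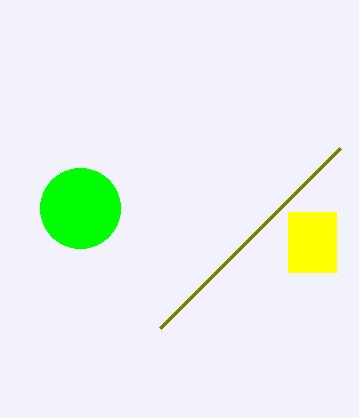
a_1 = 80
b_1 = 208
c_1 = 40
p_2 = 288
q_2 = 212
s_2 = 336
t_2 = 272
p_3 = 160
q_3 = 328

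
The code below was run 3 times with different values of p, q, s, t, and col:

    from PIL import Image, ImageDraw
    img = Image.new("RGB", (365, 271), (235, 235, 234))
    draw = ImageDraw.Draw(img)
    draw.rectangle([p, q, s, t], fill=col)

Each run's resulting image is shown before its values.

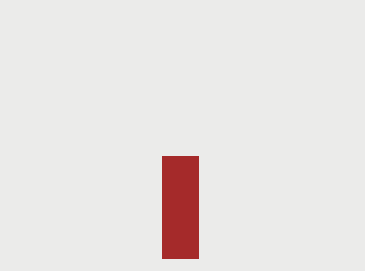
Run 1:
p = 162, q = 156, s = 198, t = 258, col = 'brown'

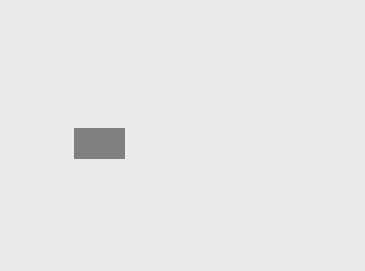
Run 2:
p = 74
q = 128
s = 124
t = 158
col = 'gray'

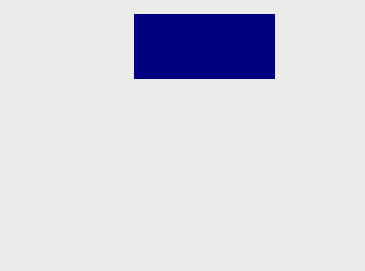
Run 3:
p = 134, q = 14, s = 274, t = 78, col = 'navy'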